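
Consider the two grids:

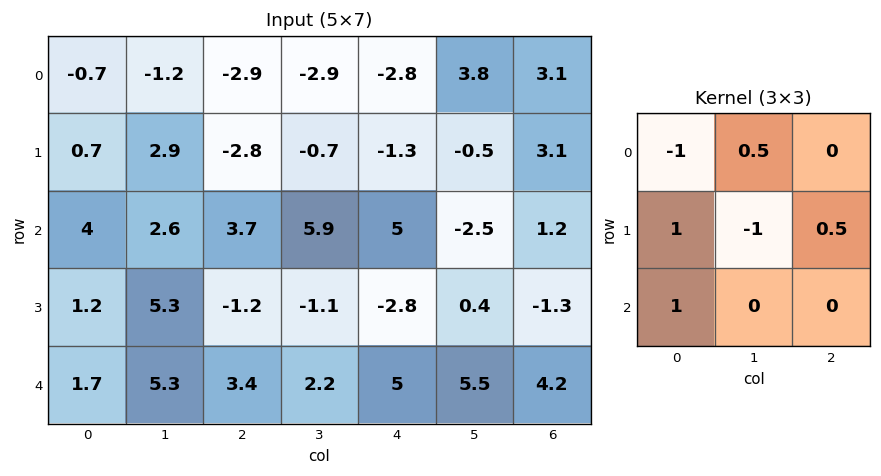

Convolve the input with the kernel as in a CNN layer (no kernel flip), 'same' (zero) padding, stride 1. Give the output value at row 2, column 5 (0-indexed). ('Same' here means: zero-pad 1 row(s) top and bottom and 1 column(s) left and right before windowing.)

6.35

The receptive field on the zero-padded input at this output position is [-1.3 -0.5 3.1 / 5 -2.5 1.2 / -2.8 0.4 -1.3]. Elementwise product with the kernel and sum: -1.3·-1 + -0.5·0.5 + 5·1 + -2.5·-1 + 1.2·0.5 + -2.8·1.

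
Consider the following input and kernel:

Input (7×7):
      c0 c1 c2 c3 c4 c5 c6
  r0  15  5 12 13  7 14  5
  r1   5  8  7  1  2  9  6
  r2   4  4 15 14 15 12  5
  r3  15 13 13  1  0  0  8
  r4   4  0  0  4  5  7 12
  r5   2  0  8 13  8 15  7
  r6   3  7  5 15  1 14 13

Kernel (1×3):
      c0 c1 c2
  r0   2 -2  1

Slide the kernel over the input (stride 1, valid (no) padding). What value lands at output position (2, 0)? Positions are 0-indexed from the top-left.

15

The receptive field on the input at this output position is [4 4 15]. Elementwise product with the kernel and sum: 4·2 + 4·-2 + 15·1.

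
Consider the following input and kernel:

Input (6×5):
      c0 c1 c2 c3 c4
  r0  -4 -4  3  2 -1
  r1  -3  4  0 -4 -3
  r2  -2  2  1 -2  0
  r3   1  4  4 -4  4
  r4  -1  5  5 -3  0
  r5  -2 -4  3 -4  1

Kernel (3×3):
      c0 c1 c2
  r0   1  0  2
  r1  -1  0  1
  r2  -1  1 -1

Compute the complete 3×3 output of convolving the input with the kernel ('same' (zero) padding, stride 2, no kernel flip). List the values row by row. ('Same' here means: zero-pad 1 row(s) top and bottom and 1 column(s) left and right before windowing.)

Output[0,0]: The receptive field on the zero-padded input at this output position is [0 0 0 / 0 -4 -4 / 0 -3 4]. Elementwise product with the kernel and sum: 0·1 + 0·2 + 0·-1 + -4·1 + 0·-1 + -3·1 + 4·-1.

-11 6 -1
7 -4 6
15 -1 4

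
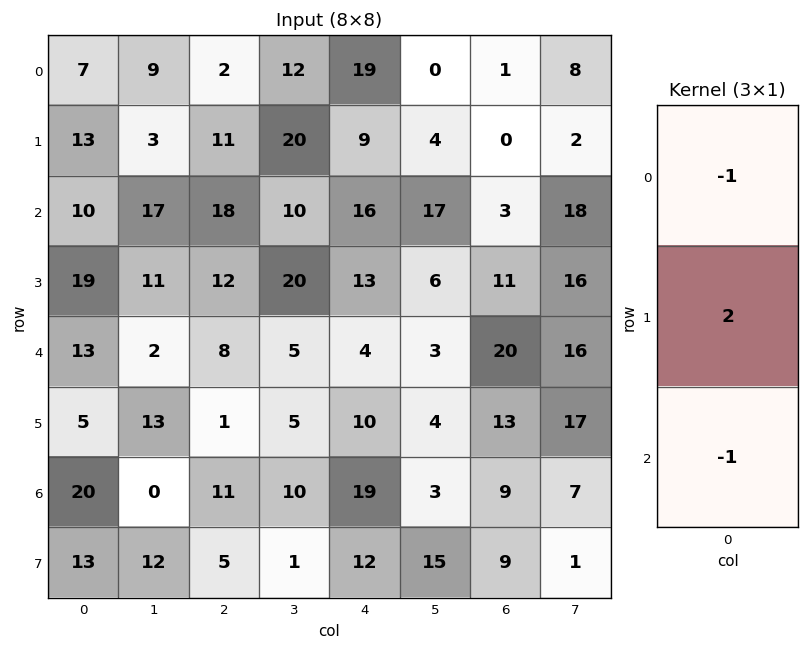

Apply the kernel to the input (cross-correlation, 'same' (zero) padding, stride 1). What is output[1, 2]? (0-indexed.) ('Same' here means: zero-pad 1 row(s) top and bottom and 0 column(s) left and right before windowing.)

2

The receptive field on the zero-padded input at this output position is [2 / 11 / 18]. Elementwise product with the kernel and sum: 2·-1 + 11·2 + 18·-1.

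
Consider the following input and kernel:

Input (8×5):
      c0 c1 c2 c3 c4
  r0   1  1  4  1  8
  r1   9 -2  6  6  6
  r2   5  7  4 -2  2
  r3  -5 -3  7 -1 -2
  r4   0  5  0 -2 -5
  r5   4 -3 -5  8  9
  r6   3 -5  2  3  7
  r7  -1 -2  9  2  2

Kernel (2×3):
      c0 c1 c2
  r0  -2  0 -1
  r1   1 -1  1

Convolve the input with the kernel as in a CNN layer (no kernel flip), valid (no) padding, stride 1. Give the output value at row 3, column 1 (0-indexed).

The receptive field on the input at this output position is [-3 7 -1 / 5 0 -2]. Elementwise product with the kernel and sum: -3·-2 + -1·-1 + 5·1 + 0·-1 + -2·1.

10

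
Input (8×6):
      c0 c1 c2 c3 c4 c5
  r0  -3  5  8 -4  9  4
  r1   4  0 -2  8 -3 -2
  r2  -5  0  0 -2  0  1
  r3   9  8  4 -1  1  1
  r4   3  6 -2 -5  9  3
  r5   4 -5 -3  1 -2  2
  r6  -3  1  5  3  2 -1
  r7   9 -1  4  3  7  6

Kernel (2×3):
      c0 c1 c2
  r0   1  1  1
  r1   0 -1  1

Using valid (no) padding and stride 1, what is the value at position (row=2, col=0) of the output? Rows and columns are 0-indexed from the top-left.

-9

The receptive field on the input at this output position is [-5 0 0 / 9 8 4]. Elementwise product with the kernel and sum: -5·1 + 0·1 + 0·1 + 8·-1 + 4·1.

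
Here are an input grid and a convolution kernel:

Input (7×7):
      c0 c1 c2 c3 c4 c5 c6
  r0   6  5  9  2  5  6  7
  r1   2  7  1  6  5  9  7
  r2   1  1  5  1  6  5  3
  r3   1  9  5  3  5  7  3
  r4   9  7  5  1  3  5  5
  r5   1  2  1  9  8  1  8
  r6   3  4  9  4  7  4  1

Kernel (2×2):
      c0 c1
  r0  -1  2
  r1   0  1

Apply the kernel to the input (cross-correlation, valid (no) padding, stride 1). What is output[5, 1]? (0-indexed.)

The receptive field on the input at this output position is [2 1 / 4 9]. Elementwise product with the kernel and sum: 2·-1 + 1·2 + 9·1.

9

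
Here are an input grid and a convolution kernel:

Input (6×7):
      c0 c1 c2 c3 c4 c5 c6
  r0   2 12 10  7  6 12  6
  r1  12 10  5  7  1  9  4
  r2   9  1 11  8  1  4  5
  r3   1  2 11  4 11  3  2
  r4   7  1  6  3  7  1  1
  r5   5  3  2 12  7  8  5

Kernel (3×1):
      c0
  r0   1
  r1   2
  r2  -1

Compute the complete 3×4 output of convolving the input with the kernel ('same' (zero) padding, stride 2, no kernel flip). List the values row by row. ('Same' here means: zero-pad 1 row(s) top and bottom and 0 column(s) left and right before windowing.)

Output[0,0]: The receptive field on the zero-padded input at this output position is [0 / 2 / 12]. Elementwise product with the kernel and sum: 0·1 + 2·2 + 12·-1.

-8 15 11 8
29 16 -8 12
10 21 18 -1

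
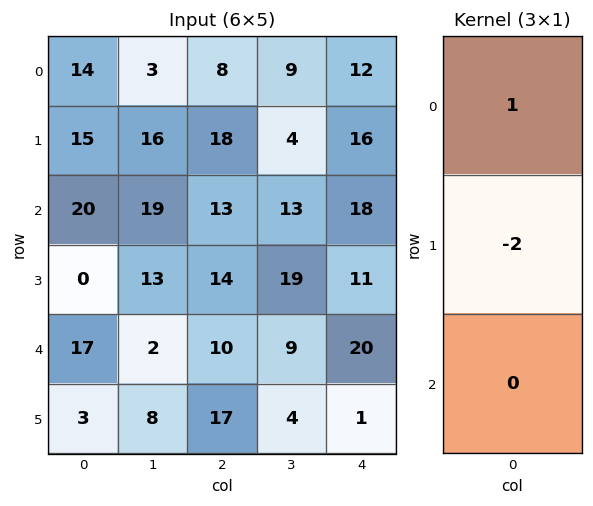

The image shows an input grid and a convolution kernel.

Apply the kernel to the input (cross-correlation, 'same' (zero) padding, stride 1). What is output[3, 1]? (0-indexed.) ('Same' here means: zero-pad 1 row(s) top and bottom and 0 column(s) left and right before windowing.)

The receptive field on the zero-padded input at this output position is [19 / 13 / 2]. Elementwise product with the kernel and sum: 19·1 + 13·-2.

-7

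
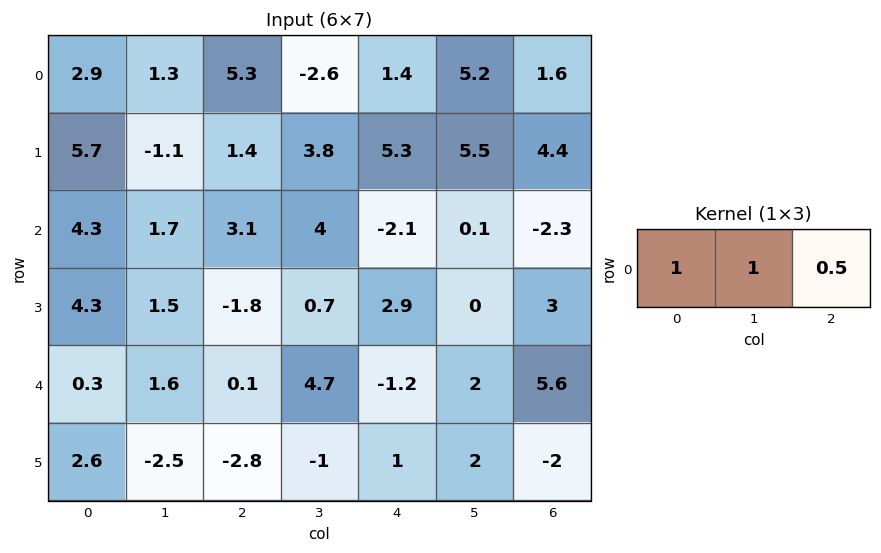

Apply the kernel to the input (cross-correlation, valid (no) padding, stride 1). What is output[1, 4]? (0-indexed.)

The receptive field on the input at this output position is [5.3 5.5 4.4]. Elementwise product with the kernel and sum: 5.3·1 + 5.5·1 + 4.4·0.5.

13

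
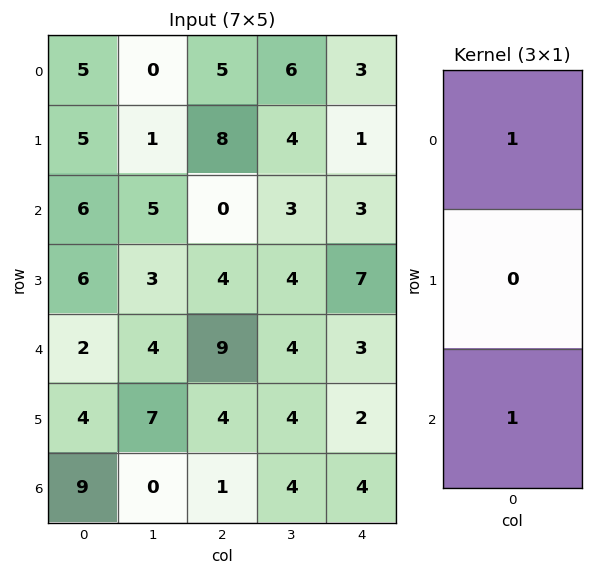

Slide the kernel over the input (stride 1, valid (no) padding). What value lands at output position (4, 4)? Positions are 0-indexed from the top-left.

7

The receptive field on the input at this output position is [3 / 2 / 4]. Elementwise product with the kernel and sum: 3·1 + 4·1.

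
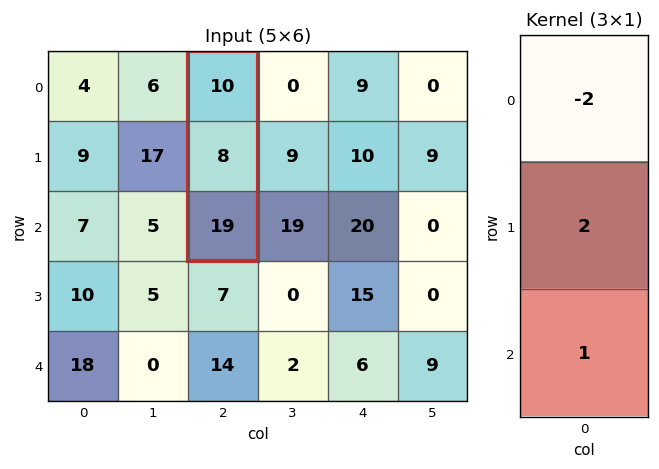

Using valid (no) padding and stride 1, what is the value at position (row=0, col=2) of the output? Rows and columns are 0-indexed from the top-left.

The receptive field on the input at this output position is [10 / 8 / 19]. Elementwise product with the kernel and sum: 10·-2 + 8·2 + 19·1.

15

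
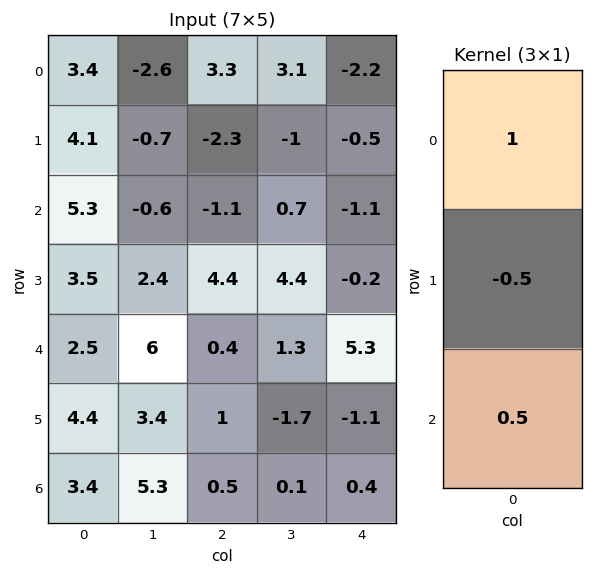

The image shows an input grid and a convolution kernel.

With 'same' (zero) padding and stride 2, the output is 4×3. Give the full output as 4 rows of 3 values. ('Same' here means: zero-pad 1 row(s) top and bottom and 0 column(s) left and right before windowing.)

0.35 -2.8 0.85
3.2 0.45 -0.05
4.45 4.7 -3.4
2.7 0.75 -1.3

Output[0,0]: The receptive field on the zero-padded input at this output position is [0 / 3.4 / 4.1]. Elementwise product with the kernel and sum: 0·1 + 3.4·-0.5 + 4.1·0.5.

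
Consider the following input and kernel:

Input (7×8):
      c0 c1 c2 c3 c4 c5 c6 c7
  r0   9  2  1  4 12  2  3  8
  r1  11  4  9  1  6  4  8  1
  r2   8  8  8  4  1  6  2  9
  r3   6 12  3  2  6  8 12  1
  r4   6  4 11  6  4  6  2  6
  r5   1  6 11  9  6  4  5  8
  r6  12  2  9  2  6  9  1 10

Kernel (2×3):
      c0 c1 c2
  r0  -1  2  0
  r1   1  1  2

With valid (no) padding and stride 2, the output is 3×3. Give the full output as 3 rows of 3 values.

Output[0,0]: The receptive field on the input at this output position is [9 2 1 / 11 4 9]. Elementwise product with the kernel and sum: 9·-1 + 2·2 + 11·1 + 4·1 + 9·2.
Output[0,1]: The receptive field on the input at this output position is [1 4 12 / 9 1 6]. Elementwise product with the kernel and sum: 1·-1 + 4·2 + 9·1 + 1·1 + 6·2.

28 29 18
32 17 49
31 33 28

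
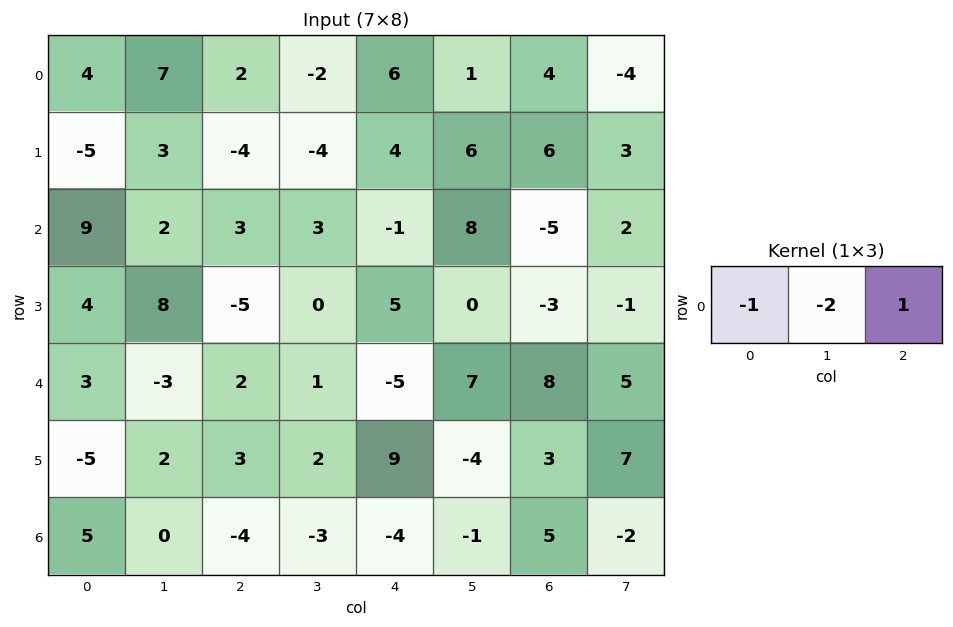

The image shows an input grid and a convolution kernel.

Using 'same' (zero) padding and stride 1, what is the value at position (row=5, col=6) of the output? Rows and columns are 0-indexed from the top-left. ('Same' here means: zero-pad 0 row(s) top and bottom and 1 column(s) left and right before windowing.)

5

The receptive field on the zero-padded input at this output position is [-4 3 7]. Elementwise product with the kernel and sum: -4·-1 + 3·-2 + 7·1.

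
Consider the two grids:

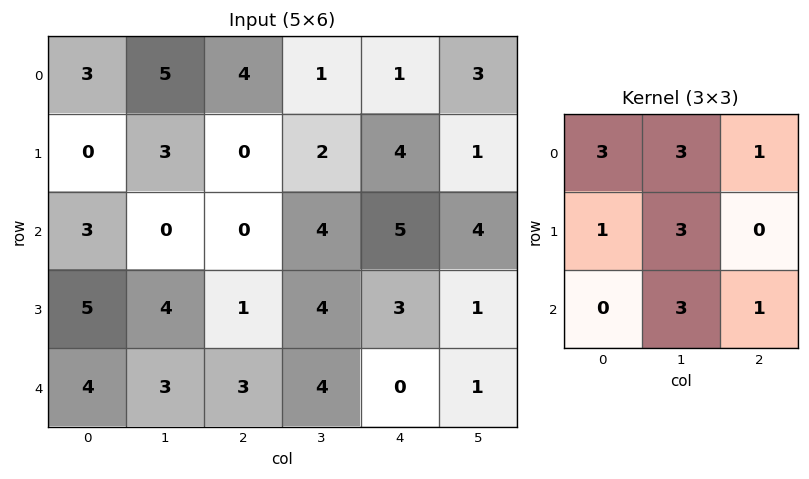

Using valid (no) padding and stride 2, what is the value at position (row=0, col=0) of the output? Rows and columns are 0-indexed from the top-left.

37

The receptive field on the input at this output position is [3 5 4 / 0 3 0 / 3 0 0]. Elementwise product with the kernel and sum: 3·3 + 5·3 + 4·1 + 0·1 + 3·3 + 0·3 + 0·1.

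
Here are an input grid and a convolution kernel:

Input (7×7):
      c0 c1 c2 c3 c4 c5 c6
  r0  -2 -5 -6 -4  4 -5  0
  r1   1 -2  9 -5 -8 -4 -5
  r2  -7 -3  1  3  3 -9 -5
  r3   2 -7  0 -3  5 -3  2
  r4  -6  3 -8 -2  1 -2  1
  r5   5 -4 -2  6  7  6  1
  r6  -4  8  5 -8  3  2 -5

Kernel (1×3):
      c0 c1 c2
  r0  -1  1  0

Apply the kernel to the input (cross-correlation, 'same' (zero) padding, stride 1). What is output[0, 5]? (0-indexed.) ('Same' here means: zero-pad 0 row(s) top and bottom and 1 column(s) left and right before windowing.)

The receptive field on the zero-padded input at this output position is [4 -5 0]. Elementwise product with the kernel and sum: 4·-1 + -5·1.

-9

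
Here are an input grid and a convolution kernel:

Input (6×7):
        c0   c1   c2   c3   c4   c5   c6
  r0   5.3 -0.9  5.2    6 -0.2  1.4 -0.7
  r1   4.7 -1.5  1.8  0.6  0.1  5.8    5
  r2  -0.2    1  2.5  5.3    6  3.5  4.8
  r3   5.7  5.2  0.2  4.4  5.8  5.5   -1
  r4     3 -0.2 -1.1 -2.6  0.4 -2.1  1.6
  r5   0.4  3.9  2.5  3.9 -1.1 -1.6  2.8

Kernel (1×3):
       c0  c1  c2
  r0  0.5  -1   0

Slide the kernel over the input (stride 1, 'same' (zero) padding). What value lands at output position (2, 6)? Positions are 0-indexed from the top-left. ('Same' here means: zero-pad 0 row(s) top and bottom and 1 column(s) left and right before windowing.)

The receptive field on the zero-padded input at this output position is [3.5 4.8 0]. Elementwise product with the kernel and sum: 3.5·0.5 + 4.8·-1.

-3.05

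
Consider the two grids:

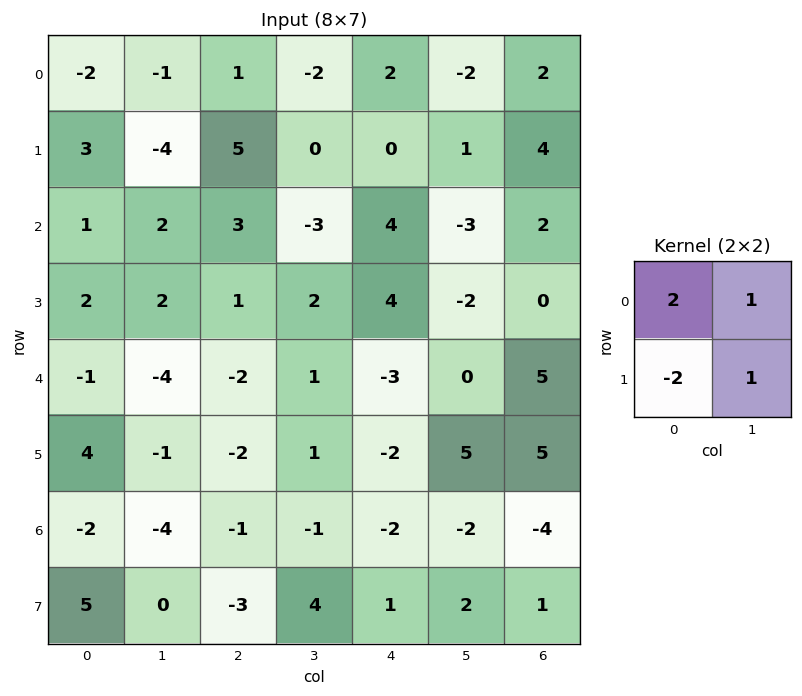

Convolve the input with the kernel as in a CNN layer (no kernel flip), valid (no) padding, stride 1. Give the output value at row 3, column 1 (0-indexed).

11

The receptive field on the input at this output position is [2 1 / -4 -2]. Elementwise product with the kernel and sum: 2·2 + 1·1 + -4·-2 + -2·1.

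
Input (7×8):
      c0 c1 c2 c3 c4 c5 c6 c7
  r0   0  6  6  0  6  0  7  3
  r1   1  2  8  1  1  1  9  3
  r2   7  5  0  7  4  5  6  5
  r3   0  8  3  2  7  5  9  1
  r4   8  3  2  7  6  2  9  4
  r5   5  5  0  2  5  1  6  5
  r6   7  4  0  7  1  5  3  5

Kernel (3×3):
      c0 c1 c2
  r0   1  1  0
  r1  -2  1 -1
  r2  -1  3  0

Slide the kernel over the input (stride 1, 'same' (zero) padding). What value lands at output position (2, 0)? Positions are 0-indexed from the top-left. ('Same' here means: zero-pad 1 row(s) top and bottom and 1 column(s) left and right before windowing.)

The receptive field on the zero-padded input at this output position is [0 1 2 / 0 7 5 / 0 0 8]. Elementwise product with the kernel and sum: 0·1 + 1·1 + 0·-2 + 7·1 + 5·-1 + 0·-1 + 0·3.

3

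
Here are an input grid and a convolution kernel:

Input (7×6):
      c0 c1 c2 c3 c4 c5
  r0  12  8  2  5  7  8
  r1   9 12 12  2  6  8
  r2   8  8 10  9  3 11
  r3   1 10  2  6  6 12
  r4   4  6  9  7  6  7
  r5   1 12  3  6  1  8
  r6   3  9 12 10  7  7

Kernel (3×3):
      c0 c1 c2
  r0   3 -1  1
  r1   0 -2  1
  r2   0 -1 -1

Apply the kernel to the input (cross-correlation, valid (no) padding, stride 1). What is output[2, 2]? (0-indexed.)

The receptive field on the input at this output position is [10 9 3 / 2 6 6 / 9 7 6]. Elementwise product with the kernel and sum: 10·3 + 9·-1 + 3·1 + 6·-2 + 6·1 + 7·-1 + 6·-1.

5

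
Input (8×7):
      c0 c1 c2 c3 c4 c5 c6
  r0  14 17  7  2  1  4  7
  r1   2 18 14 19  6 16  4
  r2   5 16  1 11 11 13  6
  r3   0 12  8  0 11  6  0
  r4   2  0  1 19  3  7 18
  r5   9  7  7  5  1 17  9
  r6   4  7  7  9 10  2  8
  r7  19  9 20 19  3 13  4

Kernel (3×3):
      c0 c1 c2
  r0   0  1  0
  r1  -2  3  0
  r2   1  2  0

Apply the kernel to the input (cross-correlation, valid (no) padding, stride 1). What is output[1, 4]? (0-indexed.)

The receptive field on the input at this output position is [6 16 4 / 11 13 6 / 11 6 0]. Elementwise product with the kernel and sum: 16·1 + 11·-2 + 13·3 + 11·1 + 6·2.

56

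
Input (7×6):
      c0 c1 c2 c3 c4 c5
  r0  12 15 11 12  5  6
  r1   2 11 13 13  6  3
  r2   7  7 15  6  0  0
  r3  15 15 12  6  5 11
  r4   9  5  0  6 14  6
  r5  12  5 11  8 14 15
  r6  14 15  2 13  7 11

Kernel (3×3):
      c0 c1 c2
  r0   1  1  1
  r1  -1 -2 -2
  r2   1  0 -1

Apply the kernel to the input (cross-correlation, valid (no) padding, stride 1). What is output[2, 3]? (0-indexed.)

-32

The receptive field on the input at this output position is [6 0 0 / 6 5 11 / 6 14 6]. Elementwise product with the kernel and sum: 6·1 + 0·1 + 0·1 + 6·-1 + 5·-2 + 11·-2 + 6·1 + 6·-1.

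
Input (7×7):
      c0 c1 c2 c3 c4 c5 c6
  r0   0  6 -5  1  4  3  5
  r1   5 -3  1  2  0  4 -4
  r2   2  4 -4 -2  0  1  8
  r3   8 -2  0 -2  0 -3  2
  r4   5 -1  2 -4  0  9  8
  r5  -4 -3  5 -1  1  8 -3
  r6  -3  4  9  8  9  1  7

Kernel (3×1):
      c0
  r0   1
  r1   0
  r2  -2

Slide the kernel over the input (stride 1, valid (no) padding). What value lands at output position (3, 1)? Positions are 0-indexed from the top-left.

4

The receptive field on the input at this output position is [-2 / -1 / -3]. Elementwise product with the kernel and sum: -2·1 + -3·-2.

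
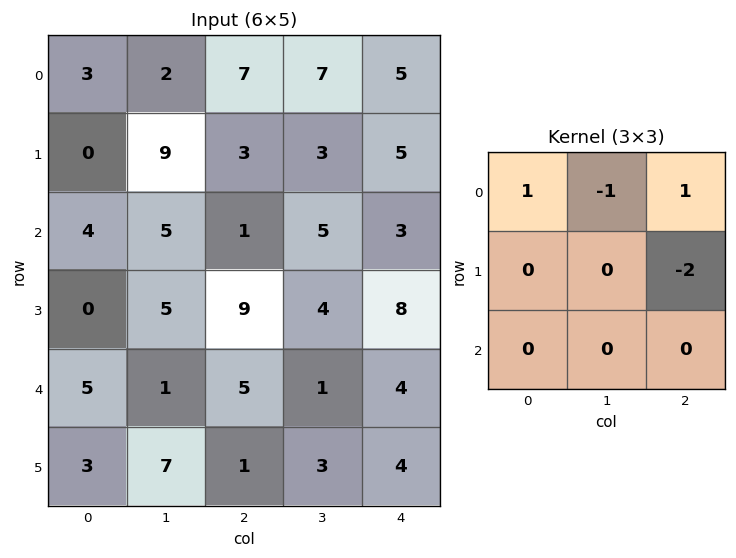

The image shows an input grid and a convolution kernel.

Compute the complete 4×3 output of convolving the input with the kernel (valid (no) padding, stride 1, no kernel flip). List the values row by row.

Output[0,0]: The receptive field on the input at this output position is [3 2 7 / 0 9 3 / 4 5 1]. Elementwise product with the kernel and sum: 3·1 + 2·-1 + 7·1 + 3·-2.

2 -4 -5
-8 -1 -1
-18 1 -17
-6 -2 5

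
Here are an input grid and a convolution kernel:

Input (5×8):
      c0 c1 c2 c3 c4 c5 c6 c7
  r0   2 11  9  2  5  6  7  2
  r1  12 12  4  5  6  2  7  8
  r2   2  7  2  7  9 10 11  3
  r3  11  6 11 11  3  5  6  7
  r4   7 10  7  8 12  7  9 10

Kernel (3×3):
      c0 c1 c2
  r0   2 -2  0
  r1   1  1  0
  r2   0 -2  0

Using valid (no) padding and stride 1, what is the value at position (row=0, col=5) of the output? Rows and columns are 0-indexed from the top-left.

The receptive field on the input at this output position is [6 7 2 / 2 7 8 / 10 11 3]. Elementwise product with the kernel and sum: 6·2 + 7·-2 + 2·1 + 7·1 + 11·-2.

-15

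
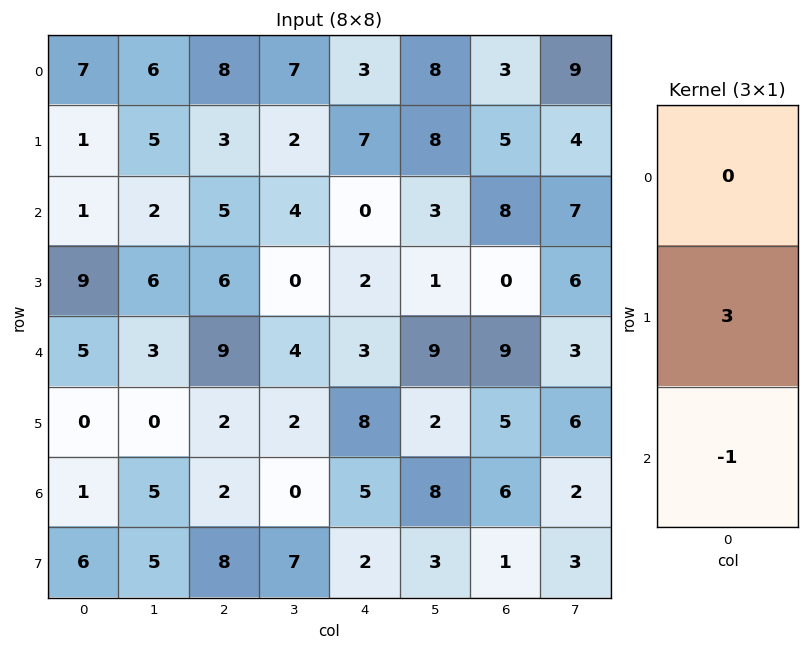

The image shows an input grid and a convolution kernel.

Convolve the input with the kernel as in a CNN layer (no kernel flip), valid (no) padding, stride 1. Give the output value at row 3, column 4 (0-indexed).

1

The receptive field on the input at this output position is [2 / 3 / 8]. Elementwise product with the kernel and sum: 3·3 + 8·-1.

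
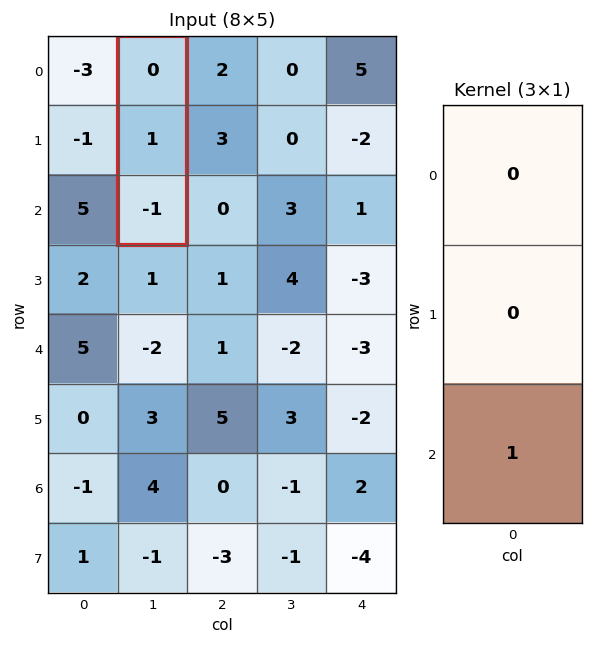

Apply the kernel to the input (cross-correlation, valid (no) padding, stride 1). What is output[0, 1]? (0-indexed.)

-1

The receptive field on the input at this output position is [0 / 1 / -1]. Elementwise product with the kernel and sum: -1·1.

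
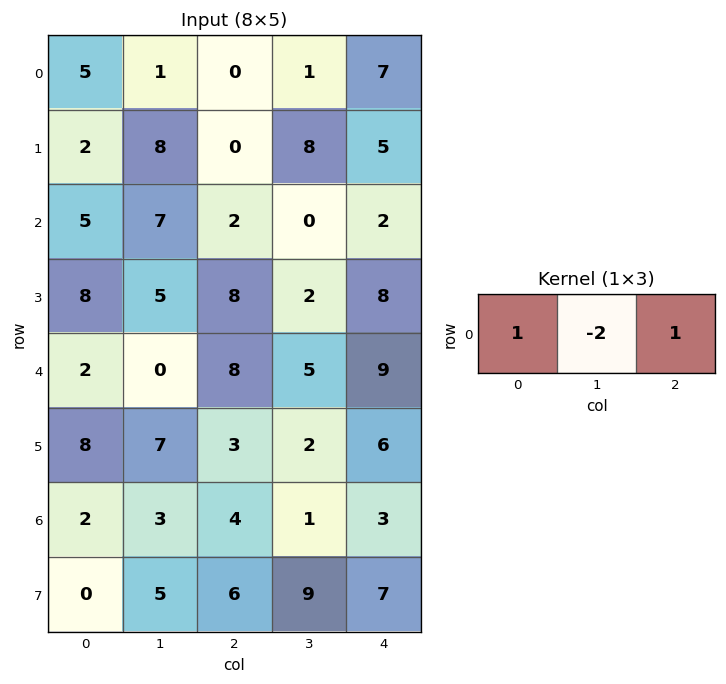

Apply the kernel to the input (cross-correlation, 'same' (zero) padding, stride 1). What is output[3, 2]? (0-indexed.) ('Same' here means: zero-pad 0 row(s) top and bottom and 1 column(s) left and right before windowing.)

The receptive field on the zero-padded input at this output position is [5 8 2]. Elementwise product with the kernel and sum: 5·1 + 8·-2 + 2·1.

-9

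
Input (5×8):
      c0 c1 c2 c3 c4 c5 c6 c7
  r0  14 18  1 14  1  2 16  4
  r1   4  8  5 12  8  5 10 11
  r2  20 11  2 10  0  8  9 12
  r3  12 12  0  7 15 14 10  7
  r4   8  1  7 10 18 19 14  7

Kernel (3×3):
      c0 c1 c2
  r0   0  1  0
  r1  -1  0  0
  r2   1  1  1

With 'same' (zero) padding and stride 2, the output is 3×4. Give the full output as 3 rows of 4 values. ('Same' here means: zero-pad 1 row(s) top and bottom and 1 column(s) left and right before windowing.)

Output[0,0]: The receptive field on the zero-padded input at this output position is [0 0 0 / 0 14 18 / 0 4 8]. Elementwise product with the kernel and sum: 0·1 + 0·-1 + 0·1 + 4·1 + 8·1.

12 7 11 24
28 13 34 33
12 -1 5 -9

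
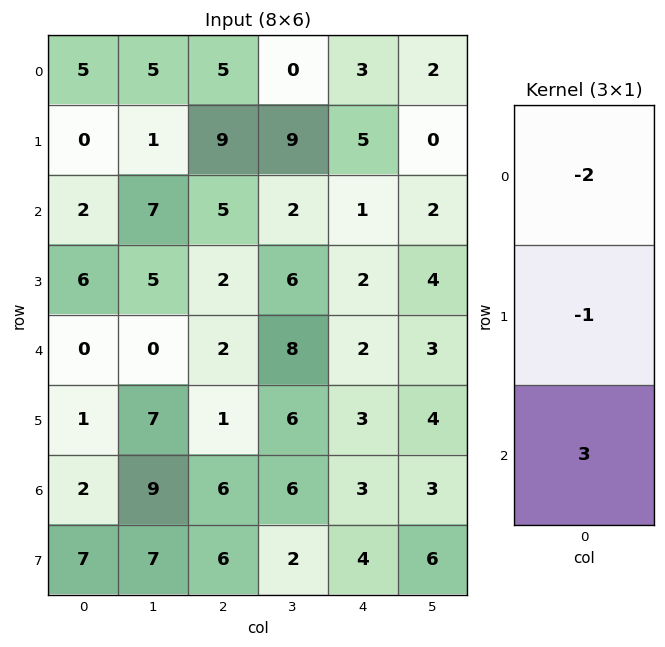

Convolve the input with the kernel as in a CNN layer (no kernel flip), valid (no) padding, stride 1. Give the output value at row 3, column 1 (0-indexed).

11

The receptive field on the input at this output position is [5 / 0 / 7]. Elementwise product with the kernel and sum: 5·-2 + 0·-1 + 7·3.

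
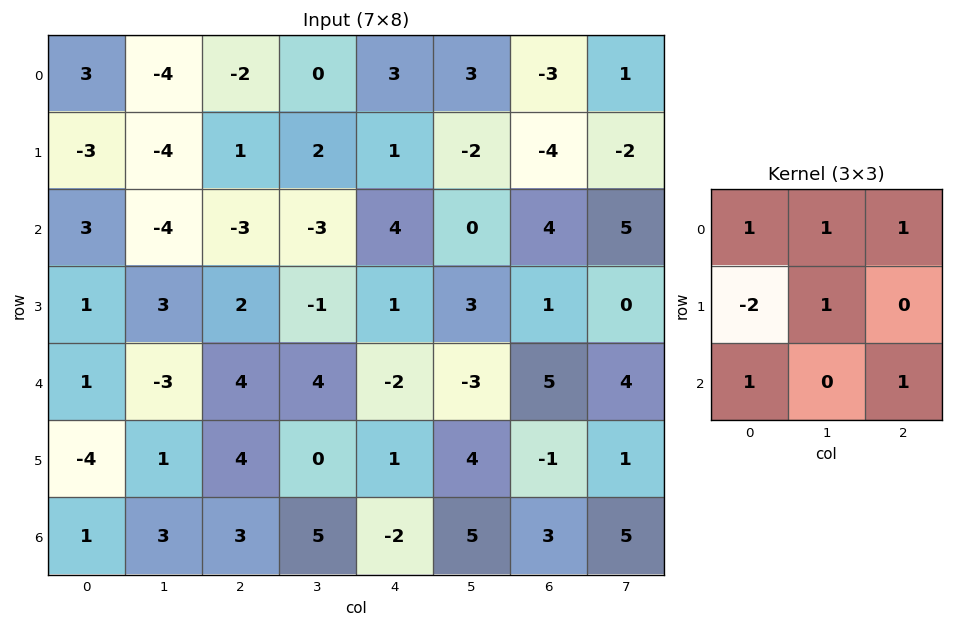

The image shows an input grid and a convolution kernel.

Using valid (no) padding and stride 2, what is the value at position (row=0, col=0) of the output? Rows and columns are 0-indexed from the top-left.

The receptive field on the input at this output position is [3 -4 -2 / -3 -4 1 / 3 -4 -3]. Elementwise product with the kernel and sum: 3·1 + -4·1 + -2·1 + -3·-2 + -4·1 + 3·1 + -3·1.

-1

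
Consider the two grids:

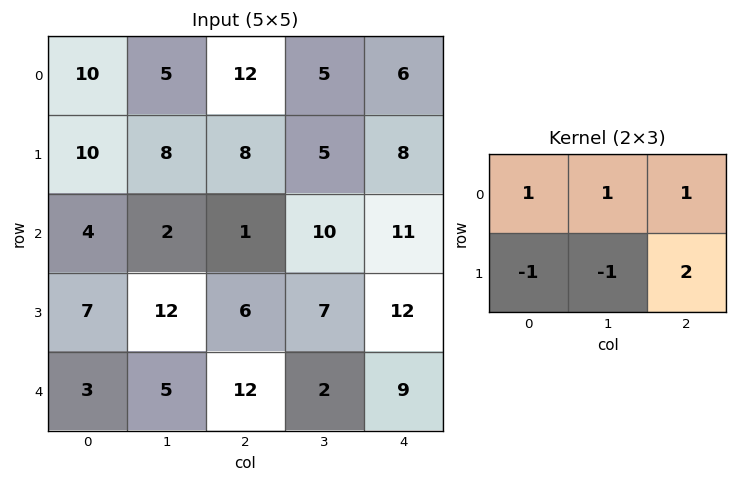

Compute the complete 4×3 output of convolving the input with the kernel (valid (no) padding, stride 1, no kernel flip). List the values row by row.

25 16 26
22 38 32
0 9 33
41 12 29

Output[0,0]: The receptive field on the input at this output position is [10 5 12 / 10 8 8]. Elementwise product with the kernel and sum: 10·1 + 5·1 + 12·1 + 10·-1 + 8·-1 + 8·2.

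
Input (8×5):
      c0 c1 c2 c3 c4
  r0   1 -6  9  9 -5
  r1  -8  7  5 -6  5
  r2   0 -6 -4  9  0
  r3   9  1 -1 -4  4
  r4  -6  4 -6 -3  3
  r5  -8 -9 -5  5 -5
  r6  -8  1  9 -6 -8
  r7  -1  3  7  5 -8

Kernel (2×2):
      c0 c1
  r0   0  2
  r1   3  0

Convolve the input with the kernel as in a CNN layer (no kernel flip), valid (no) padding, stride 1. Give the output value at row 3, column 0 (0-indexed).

The receptive field on the input at this output position is [9 1 / -6 4]. Elementwise product with the kernel and sum: 1·2 + -6·3.

-16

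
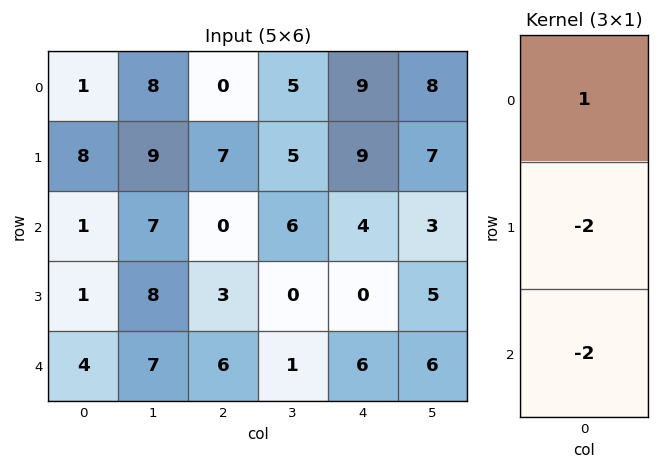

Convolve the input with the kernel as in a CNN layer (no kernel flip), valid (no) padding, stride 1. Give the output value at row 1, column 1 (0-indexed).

The receptive field on the input at this output position is [9 / 7 / 8]. Elementwise product with the kernel and sum: 9·1 + 7·-2 + 8·-2.

-21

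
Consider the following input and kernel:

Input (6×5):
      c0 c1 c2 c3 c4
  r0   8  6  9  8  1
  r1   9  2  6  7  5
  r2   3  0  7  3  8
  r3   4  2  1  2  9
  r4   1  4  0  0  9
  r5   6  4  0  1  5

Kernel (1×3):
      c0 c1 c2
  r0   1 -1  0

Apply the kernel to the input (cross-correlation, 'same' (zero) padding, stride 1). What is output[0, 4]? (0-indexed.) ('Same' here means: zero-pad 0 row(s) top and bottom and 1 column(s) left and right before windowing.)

7

The receptive field on the zero-padded input at this output position is [8 1 0]. Elementwise product with the kernel and sum: 8·1 + 1·-1.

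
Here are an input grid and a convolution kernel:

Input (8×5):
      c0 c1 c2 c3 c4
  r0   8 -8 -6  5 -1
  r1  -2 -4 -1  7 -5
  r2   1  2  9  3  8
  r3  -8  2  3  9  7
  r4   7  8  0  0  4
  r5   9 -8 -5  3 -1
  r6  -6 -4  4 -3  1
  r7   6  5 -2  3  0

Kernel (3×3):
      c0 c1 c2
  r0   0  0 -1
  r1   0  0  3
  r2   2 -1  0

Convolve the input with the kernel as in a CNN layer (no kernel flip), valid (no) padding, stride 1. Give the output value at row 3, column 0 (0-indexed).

The receptive field on the input at this output position is [-8 2 3 / 7 8 0 / 9 -8 -5]. Elementwise product with the kernel and sum: 3·-1 + 0·3 + 9·2 + -8·-1.

23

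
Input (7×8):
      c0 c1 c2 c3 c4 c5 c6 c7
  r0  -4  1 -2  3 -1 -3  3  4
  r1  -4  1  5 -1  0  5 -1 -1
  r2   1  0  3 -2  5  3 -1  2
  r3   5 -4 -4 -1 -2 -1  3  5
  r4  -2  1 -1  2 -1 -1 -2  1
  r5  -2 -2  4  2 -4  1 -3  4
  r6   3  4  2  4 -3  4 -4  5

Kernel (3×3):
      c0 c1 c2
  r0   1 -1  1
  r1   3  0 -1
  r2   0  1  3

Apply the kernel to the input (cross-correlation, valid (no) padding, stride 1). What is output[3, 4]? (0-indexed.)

The receptive field on the input at this output position is [-2 -1 3 / -1 -1 -2 / -4 1 -3]. Elementwise product with the kernel and sum: -2·1 + -1·-1 + 3·1 + -1·3 + -2·-1 + 1·1 + -3·3.

-7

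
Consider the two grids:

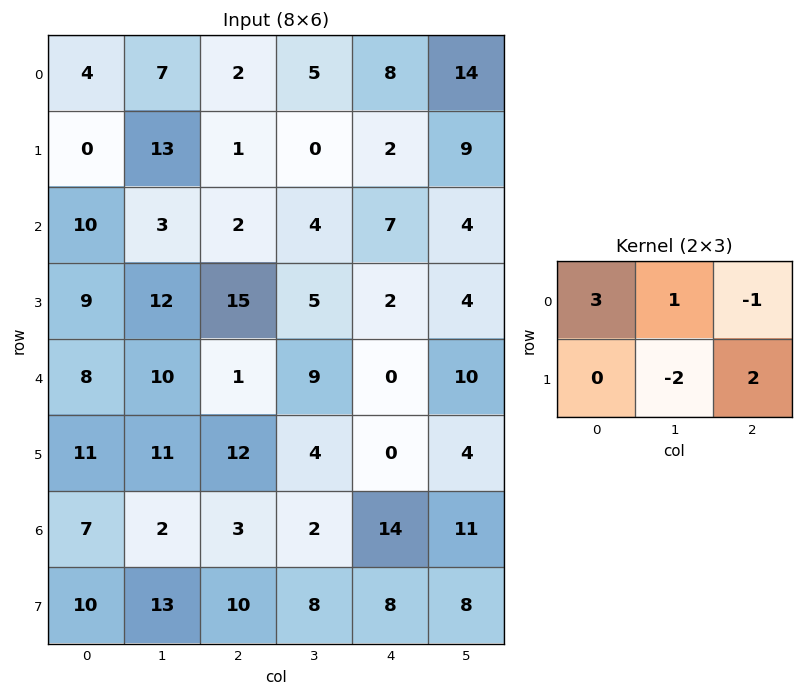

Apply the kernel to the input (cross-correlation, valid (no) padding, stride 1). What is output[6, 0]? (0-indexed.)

14

The receptive field on the input at this output position is [7 2 3 / 10 13 10]. Elementwise product with the kernel and sum: 7·3 + 2·1 + 3·-1 + 13·-2 + 10·2.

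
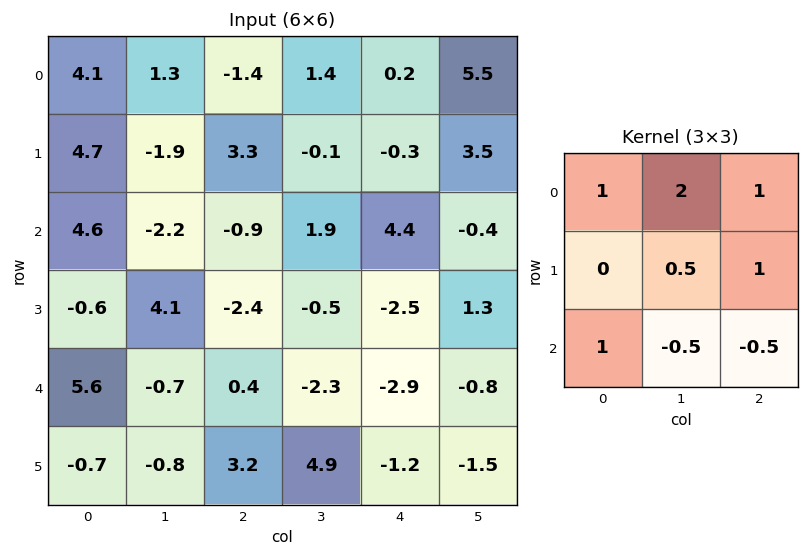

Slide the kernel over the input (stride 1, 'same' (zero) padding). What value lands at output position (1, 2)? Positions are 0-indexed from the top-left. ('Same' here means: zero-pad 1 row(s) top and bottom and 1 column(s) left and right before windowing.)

The receptive field on the zero-padded input at this output position is [1.3 -1.4 1.4 / -1.9 3.3 -0.1 / -2.2 -0.9 1.9]. Elementwise product with the kernel and sum: 1.3·1 + -1.4·2 + 1.4·1 + 3.3·0.5 + -0.1·1 + -2.2·1 + -0.9·-0.5 + 1.9·-0.5.

-1.25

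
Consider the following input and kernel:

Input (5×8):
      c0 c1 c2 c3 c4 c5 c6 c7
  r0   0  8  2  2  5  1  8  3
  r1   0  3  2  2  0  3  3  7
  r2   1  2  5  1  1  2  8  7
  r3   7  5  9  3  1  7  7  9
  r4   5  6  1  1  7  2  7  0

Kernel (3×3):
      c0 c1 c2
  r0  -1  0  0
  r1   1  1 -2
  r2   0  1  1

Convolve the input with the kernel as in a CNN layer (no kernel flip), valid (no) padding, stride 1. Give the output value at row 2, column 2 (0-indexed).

13

The receptive field on the input at this output position is [5 1 1 / 9 3 1 / 1 1 7]. Elementwise product with the kernel and sum: 5·-1 + 9·1 + 3·1 + 1·-2 + 1·1 + 7·1.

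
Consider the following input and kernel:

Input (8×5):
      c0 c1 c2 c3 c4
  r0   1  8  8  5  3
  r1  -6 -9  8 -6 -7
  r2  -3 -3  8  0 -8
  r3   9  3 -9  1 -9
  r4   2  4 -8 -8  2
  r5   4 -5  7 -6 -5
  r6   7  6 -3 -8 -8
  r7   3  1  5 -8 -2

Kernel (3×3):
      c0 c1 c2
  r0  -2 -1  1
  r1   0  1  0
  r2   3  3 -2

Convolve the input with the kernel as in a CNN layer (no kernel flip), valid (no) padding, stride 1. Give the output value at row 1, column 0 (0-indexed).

The receptive field on the input at this output position is [-6 -9 8 / -3 -3 8 / 9 3 -9]. Elementwise product with the kernel and sum: -6·-2 + -9·-1 + 8·1 + -3·1 + 9·3 + 3·3 + -9·-2.

80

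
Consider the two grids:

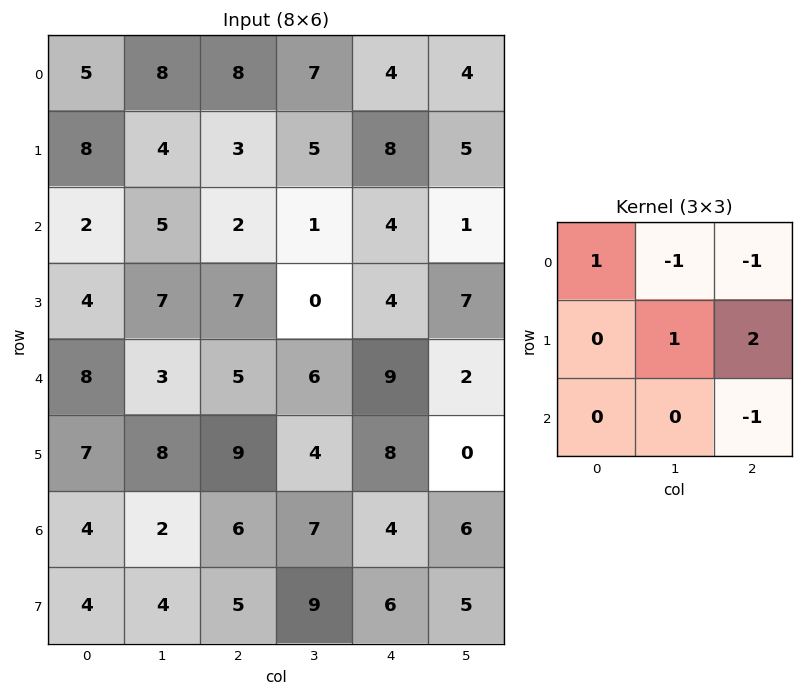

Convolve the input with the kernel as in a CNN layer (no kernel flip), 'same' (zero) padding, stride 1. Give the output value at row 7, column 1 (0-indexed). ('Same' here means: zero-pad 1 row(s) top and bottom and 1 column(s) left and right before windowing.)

10

The receptive field on the zero-padded input at this output position is [4 2 6 / 4 4 5 / 0 0 0]. Elementwise product with the kernel and sum: 4·1 + 2·-1 + 6·-1 + 4·1 + 5·2 + 0·-1.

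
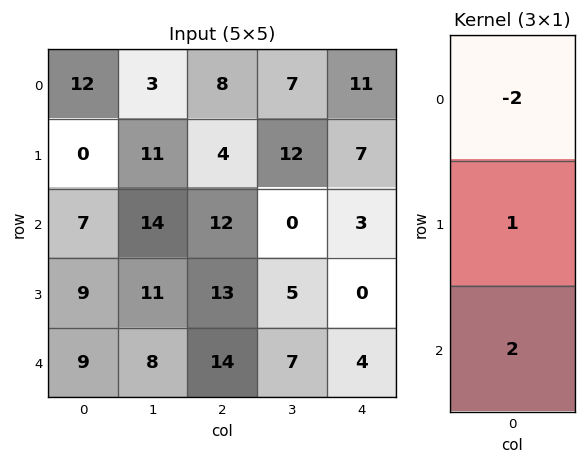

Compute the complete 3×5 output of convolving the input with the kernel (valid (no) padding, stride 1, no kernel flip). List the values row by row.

-10 33 12 -2 -9
25 14 30 -14 -11
13 -1 17 19 2

Output[0,0]: The receptive field on the input at this output position is [12 / 0 / 7]. Elementwise product with the kernel and sum: 12·-2 + 0·1 + 7·2.
Output[0,1]: The receptive field on the input at this output position is [3 / 11 / 14]. Elementwise product with the kernel and sum: 3·-2 + 11·1 + 14·2.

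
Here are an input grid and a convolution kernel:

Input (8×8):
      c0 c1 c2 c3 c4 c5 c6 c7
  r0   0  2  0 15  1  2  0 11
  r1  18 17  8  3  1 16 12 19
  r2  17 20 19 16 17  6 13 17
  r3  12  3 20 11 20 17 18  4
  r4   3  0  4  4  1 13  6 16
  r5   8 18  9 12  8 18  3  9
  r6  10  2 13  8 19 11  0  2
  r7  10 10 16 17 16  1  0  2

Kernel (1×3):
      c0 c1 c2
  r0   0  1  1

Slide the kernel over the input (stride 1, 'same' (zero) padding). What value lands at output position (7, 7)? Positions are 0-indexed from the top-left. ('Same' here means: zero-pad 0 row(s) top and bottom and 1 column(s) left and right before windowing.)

2

The receptive field on the zero-padded input at this output position is [0 2 0]. Elementwise product with the kernel and sum: 2·1 + 0·1.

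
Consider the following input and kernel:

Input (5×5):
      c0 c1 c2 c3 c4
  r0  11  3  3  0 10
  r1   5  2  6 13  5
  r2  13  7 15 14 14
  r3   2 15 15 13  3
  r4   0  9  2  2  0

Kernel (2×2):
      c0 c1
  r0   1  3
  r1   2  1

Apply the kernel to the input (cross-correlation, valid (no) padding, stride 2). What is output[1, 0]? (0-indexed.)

The receptive field on the input at this output position is [13 7 / 2 15]. Elementwise product with the kernel and sum: 13·1 + 7·3 + 2·2 + 15·1.

53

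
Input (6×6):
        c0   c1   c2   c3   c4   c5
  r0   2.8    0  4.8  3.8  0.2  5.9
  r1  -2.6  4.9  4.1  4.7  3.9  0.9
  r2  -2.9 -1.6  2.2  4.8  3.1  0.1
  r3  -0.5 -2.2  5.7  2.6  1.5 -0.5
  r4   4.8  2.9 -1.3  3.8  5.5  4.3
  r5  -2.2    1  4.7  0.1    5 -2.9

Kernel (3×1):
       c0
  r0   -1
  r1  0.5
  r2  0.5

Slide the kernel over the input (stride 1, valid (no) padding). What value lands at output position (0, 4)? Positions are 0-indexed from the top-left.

3.3

The receptive field on the input at this output position is [0.2 / 3.9 / 3.1]. Elementwise product with the kernel and sum: 0.2·-1 + 3.9·0.5 + 3.1·0.5.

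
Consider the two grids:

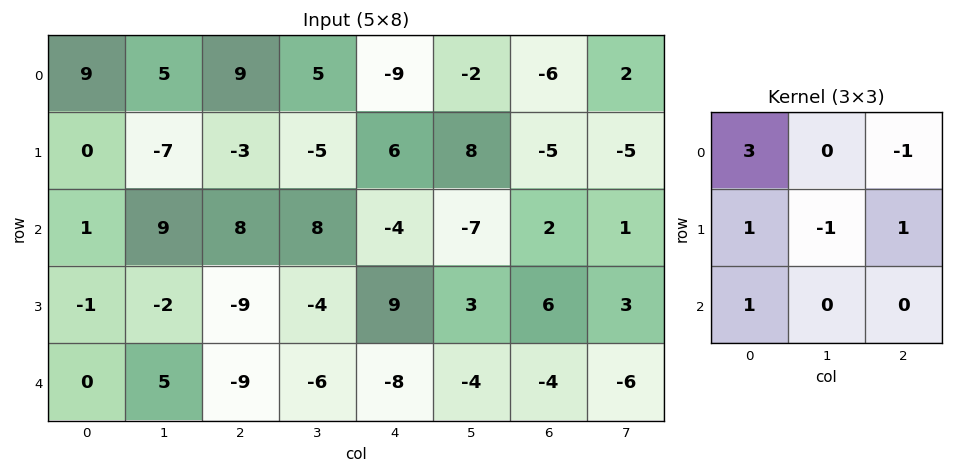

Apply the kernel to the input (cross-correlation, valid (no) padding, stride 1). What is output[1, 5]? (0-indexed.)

The receptive field on the input at this output position is [8 -5 -5 / -7 2 1 / 3 6 3]. Elementwise product with the kernel and sum: 8·3 + -5·-1 + -7·1 + 2·-1 + 1·1 + 3·1.

24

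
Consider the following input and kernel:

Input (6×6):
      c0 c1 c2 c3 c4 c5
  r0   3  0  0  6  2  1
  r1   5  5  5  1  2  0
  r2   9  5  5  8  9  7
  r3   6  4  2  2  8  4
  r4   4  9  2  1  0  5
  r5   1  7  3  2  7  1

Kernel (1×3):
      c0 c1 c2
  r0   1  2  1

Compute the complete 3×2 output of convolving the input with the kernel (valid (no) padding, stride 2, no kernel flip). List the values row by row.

3 14
24 30
24 4

Output[0,0]: The receptive field on the input at this output position is [3 0 0]. Elementwise product with the kernel and sum: 3·1 + 0·2 + 0·1.
Output[0,1]: The receptive field on the input at this output position is [0 6 2]. Elementwise product with the kernel and sum: 0·1 + 6·2 + 2·1.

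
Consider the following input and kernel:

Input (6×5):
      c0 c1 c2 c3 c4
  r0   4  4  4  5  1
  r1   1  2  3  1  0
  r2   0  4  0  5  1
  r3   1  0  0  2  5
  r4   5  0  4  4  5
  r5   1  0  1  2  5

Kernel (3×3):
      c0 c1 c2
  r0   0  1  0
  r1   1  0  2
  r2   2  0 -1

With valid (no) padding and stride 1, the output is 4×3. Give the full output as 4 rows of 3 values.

Output[0,0]: The receptive field on the input at this output position is [4 4 4 / 1 2 3 / 0 4 0]. Elementwise product with the kernel and sum: 4·1 + 1·1 + 3·2 + 0·2 + 0·-1.

11 11 7
4 15 -2
11 0 18
14 6 13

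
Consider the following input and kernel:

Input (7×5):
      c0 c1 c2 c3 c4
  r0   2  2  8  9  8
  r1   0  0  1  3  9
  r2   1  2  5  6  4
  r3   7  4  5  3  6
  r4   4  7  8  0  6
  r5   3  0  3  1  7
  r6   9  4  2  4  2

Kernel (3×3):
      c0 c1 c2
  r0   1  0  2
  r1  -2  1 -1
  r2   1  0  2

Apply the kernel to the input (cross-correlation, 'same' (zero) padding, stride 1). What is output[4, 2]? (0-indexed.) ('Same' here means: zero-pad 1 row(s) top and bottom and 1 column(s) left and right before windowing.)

6

The receptive field on the zero-padded input at this output position is [4 5 3 / 7 8 0 / 0 3 1]. Elementwise product with the kernel and sum: 4·1 + 3·2 + 7·-2 + 8·1 + 0·-1 + 0·1 + 1·2.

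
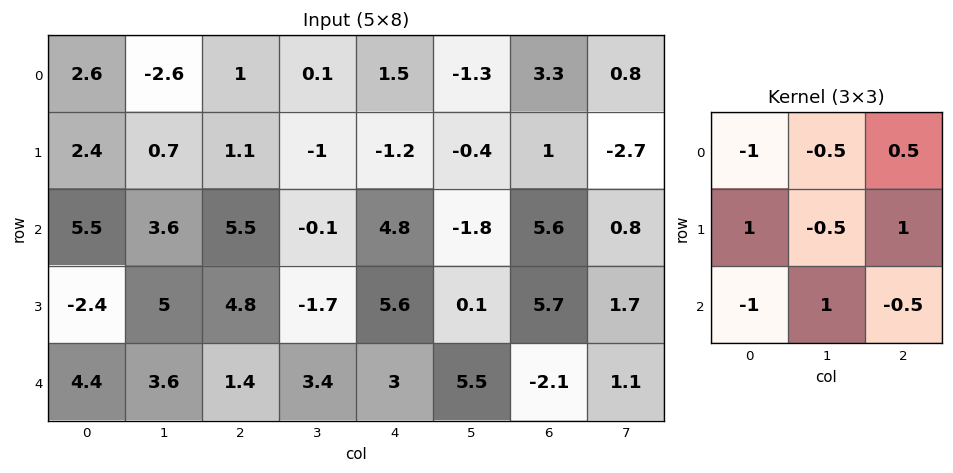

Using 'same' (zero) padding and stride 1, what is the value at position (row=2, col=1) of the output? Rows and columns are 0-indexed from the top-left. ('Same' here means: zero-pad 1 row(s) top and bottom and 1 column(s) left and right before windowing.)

12

The receptive field on the zero-padded input at this output position is [2.4 0.7 1.1 / 5.5 3.6 5.5 / -2.4 5 4.8]. Elementwise product with the kernel and sum: 2.4·-1 + 0.7·-0.5 + 1.1·0.5 + 5.5·1 + 3.6·-0.5 + 5.5·1 + -2.4·-1 + 5·1 + 4.8·-0.5.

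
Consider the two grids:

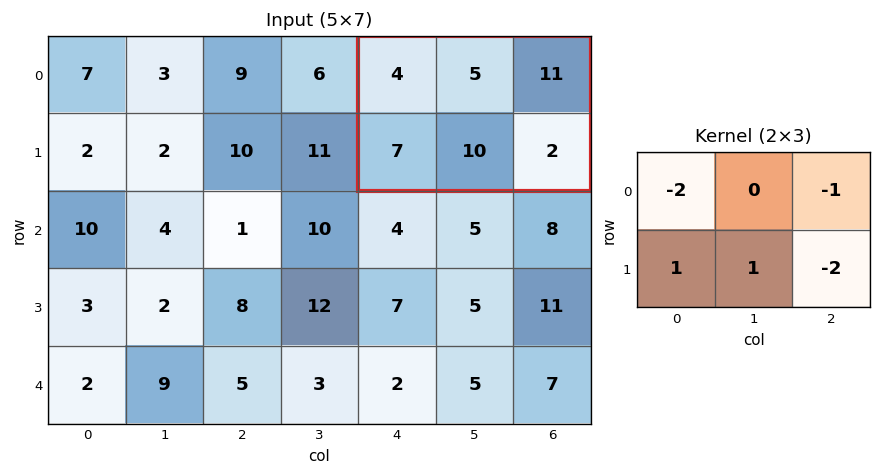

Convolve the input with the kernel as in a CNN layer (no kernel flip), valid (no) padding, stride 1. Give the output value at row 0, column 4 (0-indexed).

-6

The receptive field on the input at this output position is [4 5 11 / 7 10 2]. Elementwise product with the kernel and sum: 4·-2 + 11·-1 + 7·1 + 10·1 + 2·-2.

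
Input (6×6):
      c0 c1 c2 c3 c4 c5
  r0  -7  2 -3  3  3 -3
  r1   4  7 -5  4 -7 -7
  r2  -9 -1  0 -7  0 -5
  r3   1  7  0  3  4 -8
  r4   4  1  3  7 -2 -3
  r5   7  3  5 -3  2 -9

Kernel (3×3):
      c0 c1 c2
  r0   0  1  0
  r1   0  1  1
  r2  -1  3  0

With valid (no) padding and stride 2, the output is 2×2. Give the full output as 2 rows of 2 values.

10 -21
5 18

Output[0,0]: The receptive field on the input at this output position is [-7 2 -3 / 4 7 -5 / -9 -1 0]. Elementwise product with the kernel and sum: 2·1 + 7·1 + -5·1 + -9·-1 + -1·3.
Output[0,1]: The receptive field on the input at this output position is [-3 3 3 / -5 4 -7 / 0 -7 0]. Elementwise product with the kernel and sum: 3·1 + 4·1 + -7·1 + 0·-1 + -7·3.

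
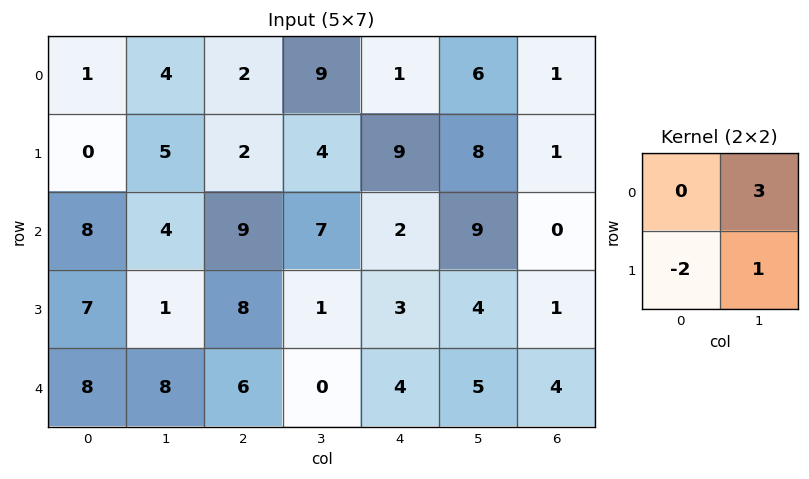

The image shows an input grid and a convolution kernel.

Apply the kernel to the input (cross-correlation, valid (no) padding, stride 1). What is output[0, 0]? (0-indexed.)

17

The receptive field on the input at this output position is [1 4 / 0 5]. Elementwise product with the kernel and sum: 4·3 + 0·-2 + 5·1.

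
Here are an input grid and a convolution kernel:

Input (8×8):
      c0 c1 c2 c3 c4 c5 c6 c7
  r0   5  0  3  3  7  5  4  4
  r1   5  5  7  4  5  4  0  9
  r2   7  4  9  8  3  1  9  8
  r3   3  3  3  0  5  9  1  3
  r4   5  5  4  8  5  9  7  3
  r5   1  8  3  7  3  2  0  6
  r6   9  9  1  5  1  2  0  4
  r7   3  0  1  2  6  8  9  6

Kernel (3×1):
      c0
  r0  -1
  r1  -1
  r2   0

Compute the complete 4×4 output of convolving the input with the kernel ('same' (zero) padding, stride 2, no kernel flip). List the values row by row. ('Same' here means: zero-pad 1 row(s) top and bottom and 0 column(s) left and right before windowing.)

Output[0,0]: The receptive field on the zero-padded input at this output position is [0 / 5 / 5]. Elementwise product with the kernel and sum: 0·-1 + 5·-1.

-5 -3 -7 -4
-12 -16 -8 -9
-8 -7 -10 -8
-10 -4 -4 0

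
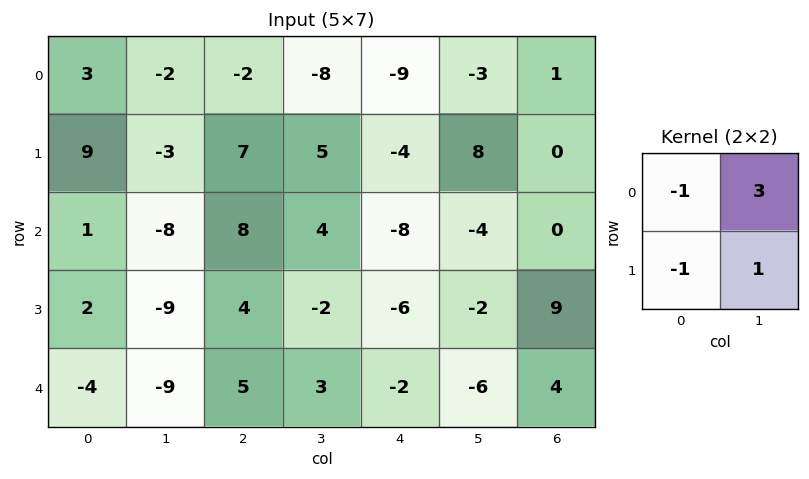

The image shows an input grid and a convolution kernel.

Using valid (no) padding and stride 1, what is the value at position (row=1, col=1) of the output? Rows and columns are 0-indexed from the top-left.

The receptive field on the input at this output position is [-3 7 / -8 8]. Elementwise product with the kernel and sum: -3·-1 + 7·3 + -8·-1 + 8·1.

40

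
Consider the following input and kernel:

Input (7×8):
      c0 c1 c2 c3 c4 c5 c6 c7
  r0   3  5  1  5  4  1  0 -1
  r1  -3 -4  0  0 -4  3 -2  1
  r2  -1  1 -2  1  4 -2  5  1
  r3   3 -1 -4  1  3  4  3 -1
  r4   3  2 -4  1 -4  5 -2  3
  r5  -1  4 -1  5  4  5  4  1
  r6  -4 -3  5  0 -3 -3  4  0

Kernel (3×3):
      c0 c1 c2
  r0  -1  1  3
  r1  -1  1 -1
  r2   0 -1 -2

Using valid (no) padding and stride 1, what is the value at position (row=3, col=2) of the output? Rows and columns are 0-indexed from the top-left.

The receptive field on the input at this output position is [-4 1 3 / -4 1 -4 / -1 5 4]. Elementwise product with the kernel and sum: -4·-1 + 1·1 + 3·3 + -4·-1 + 1·1 + -4·-1 + 5·-1 + 4·-2.

10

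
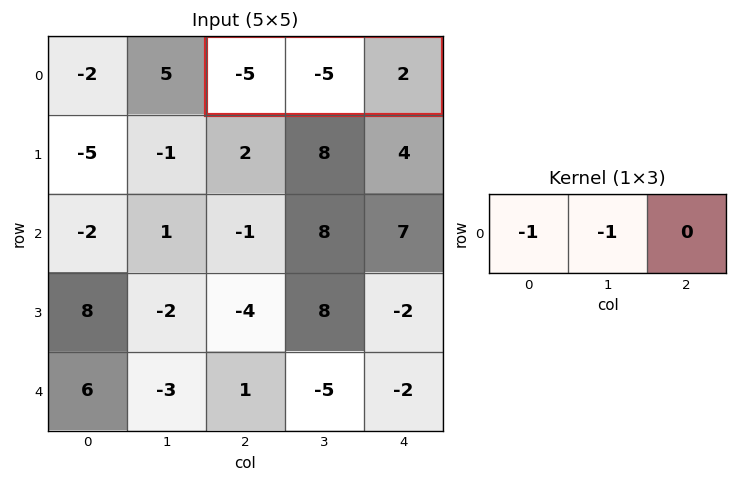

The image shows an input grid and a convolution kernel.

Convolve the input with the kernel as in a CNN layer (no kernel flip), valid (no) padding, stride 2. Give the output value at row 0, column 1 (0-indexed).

The receptive field on the input at this output position is [-5 -5 2]. Elementwise product with the kernel and sum: -5·-1 + -5·-1.

10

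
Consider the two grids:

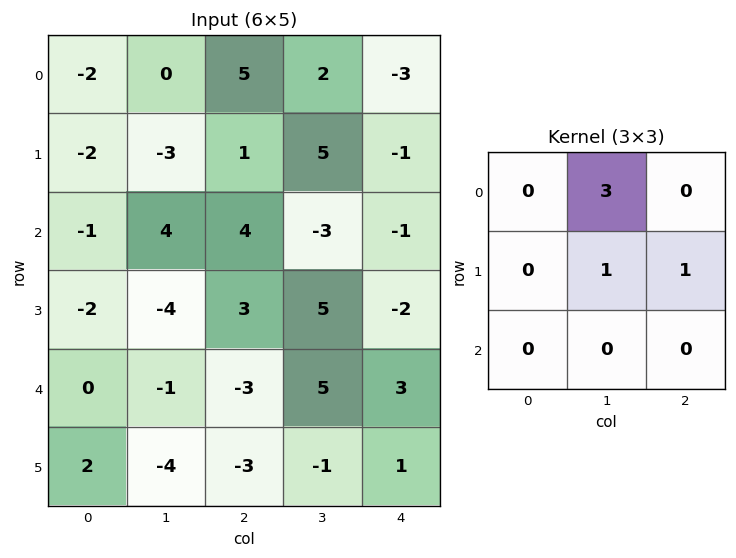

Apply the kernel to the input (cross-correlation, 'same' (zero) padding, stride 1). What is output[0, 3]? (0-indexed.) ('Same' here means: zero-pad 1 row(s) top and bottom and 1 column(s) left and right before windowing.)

The receptive field on the zero-padded input at this output position is [0 0 0 / 5 2 -3 / 1 5 -1]. Elementwise product with the kernel and sum: 0·3 + 2·1 + -3·1.

-1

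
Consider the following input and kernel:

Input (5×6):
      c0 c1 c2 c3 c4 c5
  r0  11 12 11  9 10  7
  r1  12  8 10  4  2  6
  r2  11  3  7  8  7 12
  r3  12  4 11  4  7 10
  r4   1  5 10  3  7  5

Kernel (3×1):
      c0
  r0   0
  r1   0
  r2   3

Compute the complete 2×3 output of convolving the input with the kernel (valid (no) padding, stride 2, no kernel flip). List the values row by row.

Output[0,0]: The receptive field on the input at this output position is [11 / 12 / 11]. Elementwise product with the kernel and sum: 11·3.
Output[0,1]: The receptive field on the input at this output position is [11 / 10 / 7]. Elementwise product with the kernel and sum: 7·3.

33 21 21
3 30 21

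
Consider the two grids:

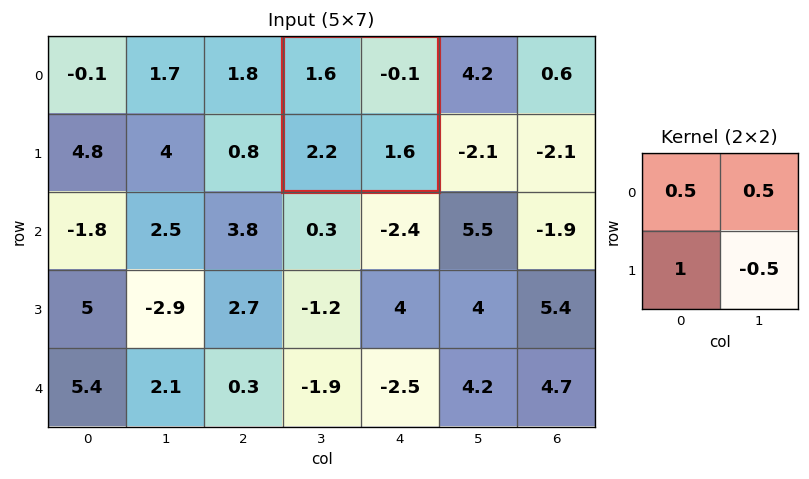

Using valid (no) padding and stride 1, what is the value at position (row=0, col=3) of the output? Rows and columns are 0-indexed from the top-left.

2.15

The receptive field on the input at this output position is [1.6 -0.1 / 2.2 1.6]. Elementwise product with the kernel and sum: 1.6·0.5 + -0.1·0.5 + 2.2·1 + 1.6·-0.5.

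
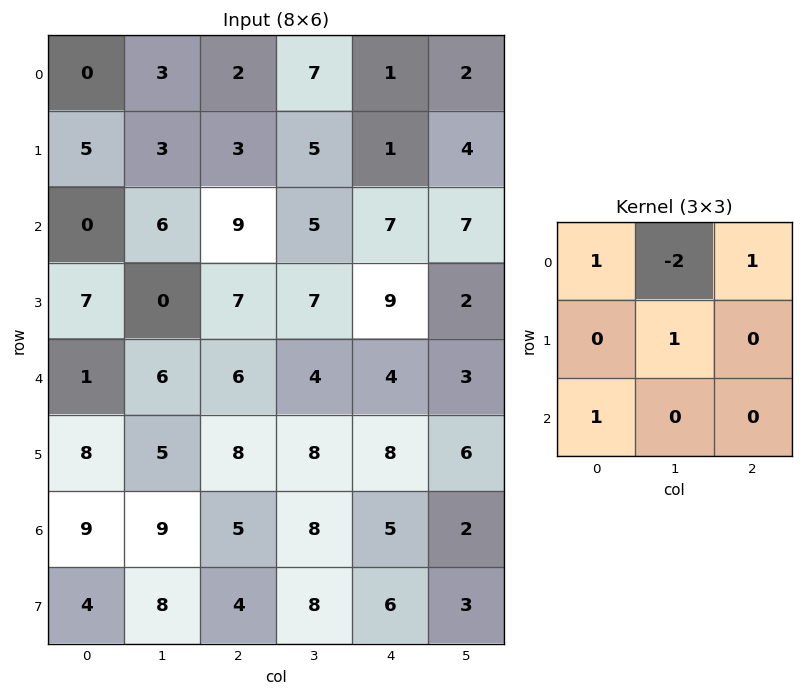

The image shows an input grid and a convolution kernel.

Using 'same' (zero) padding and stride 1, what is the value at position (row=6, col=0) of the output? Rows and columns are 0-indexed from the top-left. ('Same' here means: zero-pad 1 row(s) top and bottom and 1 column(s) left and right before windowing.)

The receptive field on the zero-padded input at this output position is [0 8 5 / 0 9 9 / 0 4 8]. Elementwise product with the kernel and sum: 0·1 + 8·-2 + 5·1 + 9·1 + 0·1.

-2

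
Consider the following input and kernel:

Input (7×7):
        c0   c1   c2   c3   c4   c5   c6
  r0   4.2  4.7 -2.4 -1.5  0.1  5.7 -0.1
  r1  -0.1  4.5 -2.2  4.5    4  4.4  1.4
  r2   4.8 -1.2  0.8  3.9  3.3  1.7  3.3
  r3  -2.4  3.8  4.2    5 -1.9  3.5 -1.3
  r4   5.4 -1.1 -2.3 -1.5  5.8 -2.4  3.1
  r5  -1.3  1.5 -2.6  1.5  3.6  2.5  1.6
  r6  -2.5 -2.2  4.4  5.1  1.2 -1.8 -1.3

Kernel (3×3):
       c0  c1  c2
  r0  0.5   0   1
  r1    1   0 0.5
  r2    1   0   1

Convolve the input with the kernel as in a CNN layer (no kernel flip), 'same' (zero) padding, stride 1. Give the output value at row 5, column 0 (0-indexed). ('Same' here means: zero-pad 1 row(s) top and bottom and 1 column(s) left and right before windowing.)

The receptive field on the zero-padded input at this output position is [0 5.4 -1.1 / 0 -1.3 1.5 / 0 -2.5 -2.2]. Elementwise product with the kernel and sum: 0·0.5 + -1.1·1 + 0·1 + 1.5·0.5 + 0·1 + -2.2·1.

-2.55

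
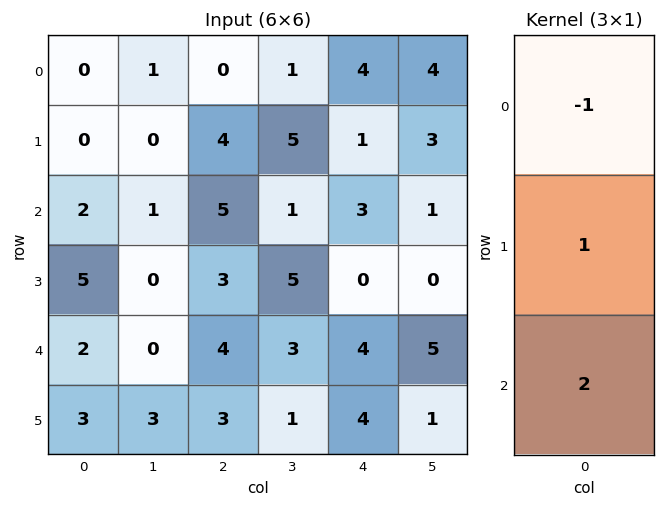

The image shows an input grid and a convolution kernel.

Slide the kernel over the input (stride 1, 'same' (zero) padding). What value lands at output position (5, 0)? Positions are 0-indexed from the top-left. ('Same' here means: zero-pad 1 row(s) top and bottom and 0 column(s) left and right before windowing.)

1

The receptive field on the zero-padded input at this output position is [2 / 3 / 0]. Elementwise product with the kernel and sum: 2·-1 + 3·1 + 0·2.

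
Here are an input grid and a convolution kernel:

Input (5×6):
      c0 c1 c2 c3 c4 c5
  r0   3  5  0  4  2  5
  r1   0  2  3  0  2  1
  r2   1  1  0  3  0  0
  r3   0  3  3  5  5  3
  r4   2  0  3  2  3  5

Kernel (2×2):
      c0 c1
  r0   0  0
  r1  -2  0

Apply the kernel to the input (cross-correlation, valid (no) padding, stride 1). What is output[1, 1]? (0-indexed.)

-2

The receptive field on the input at this output position is [2 3 / 1 0]. Elementwise product with the kernel and sum: 1·-2.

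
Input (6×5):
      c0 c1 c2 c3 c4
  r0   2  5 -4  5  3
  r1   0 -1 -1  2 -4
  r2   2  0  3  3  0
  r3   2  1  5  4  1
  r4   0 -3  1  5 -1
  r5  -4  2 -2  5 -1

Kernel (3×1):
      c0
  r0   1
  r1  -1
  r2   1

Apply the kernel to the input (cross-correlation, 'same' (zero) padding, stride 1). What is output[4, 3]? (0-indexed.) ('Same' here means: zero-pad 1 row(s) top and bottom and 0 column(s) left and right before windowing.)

4

The receptive field on the zero-padded input at this output position is [4 / 5 / 5]. Elementwise product with the kernel and sum: 4·1 + 5·-1 + 5·1.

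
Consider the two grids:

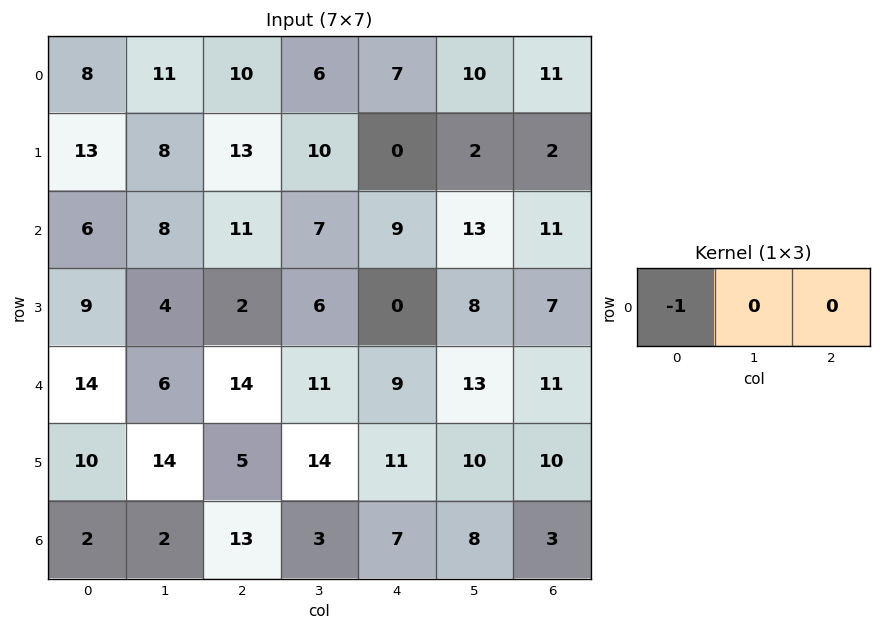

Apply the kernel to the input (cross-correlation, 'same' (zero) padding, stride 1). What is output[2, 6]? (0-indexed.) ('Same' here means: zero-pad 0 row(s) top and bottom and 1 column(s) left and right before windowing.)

-13

The receptive field on the zero-padded input at this output position is [13 11 0]. Elementwise product with the kernel and sum: 13·-1.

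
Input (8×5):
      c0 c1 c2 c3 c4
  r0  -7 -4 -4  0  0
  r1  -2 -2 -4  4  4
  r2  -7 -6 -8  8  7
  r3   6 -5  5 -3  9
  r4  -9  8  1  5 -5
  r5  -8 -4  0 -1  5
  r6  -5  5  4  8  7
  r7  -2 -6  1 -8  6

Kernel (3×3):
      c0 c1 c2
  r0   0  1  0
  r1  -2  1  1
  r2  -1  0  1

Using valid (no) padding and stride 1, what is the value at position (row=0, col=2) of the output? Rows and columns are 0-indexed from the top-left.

31

The receptive field on the input at this output position is [-4 0 0 / -4 4 4 / -8 8 7]. Elementwise product with the kernel and sum: 0·1 + -4·-2 + 4·1 + 4·1 + -8·-1 + 7·1.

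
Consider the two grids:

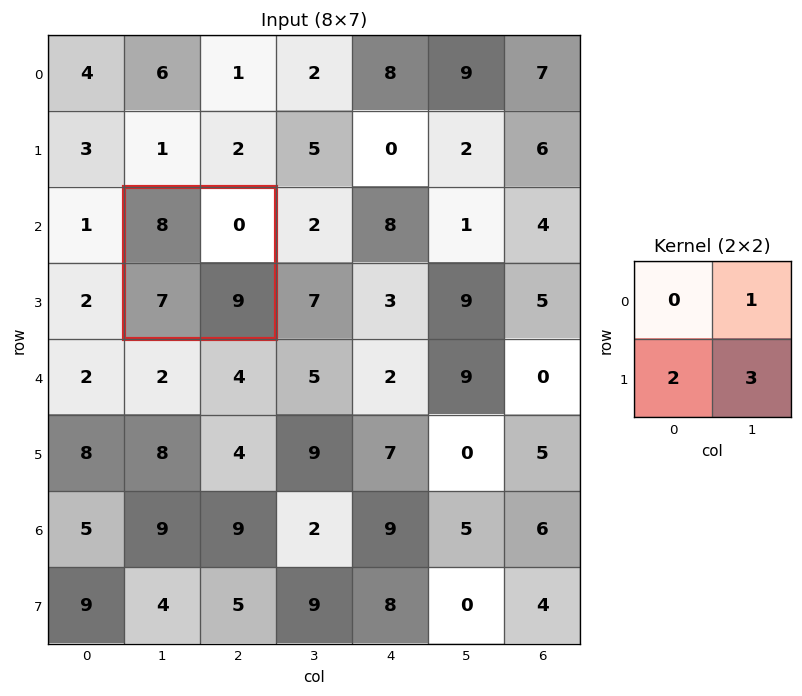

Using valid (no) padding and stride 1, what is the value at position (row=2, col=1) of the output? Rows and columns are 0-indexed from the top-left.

The receptive field on the input at this output position is [8 0 / 7 9]. Elementwise product with the kernel and sum: 0·1 + 7·2 + 9·3.

41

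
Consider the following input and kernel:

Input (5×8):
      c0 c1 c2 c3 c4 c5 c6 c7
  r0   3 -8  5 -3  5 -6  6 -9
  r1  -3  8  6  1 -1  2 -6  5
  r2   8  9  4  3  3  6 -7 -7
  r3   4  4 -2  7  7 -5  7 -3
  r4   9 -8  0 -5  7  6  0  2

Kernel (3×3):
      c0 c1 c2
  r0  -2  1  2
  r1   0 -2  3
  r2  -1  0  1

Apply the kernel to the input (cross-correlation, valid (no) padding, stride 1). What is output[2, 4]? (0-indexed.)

The receptive field on the input at this output position is [3 6 -7 / 7 -5 7 / 7 6 0]. Elementwise product with the kernel and sum: 3·-2 + 6·1 + -7·2 + -5·-2 + 7·3 + 7·-1 + 0·1.

10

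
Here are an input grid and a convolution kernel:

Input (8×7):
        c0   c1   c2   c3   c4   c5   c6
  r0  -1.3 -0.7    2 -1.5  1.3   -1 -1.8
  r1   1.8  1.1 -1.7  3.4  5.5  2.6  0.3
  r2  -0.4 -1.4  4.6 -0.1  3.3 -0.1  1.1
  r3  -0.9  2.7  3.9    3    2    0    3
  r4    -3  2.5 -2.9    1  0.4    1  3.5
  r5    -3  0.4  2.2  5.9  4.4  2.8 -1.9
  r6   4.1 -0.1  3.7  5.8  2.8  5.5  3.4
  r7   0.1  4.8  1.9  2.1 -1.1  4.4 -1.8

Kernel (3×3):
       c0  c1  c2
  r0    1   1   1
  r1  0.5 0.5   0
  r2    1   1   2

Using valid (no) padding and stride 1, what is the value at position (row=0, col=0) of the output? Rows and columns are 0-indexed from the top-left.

8.85

The receptive field on the input at this output position is [-1.3 -0.7 2 / 1.8 1.1 -1.7 / -0.4 -1.4 4.6]. Elementwise product with the kernel and sum: -1.3·1 + -0.7·1 + 2·1 + 1.8·0.5 + 1.1·0.5 + -0.4·1 + -1.4·1 + 4.6·2.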